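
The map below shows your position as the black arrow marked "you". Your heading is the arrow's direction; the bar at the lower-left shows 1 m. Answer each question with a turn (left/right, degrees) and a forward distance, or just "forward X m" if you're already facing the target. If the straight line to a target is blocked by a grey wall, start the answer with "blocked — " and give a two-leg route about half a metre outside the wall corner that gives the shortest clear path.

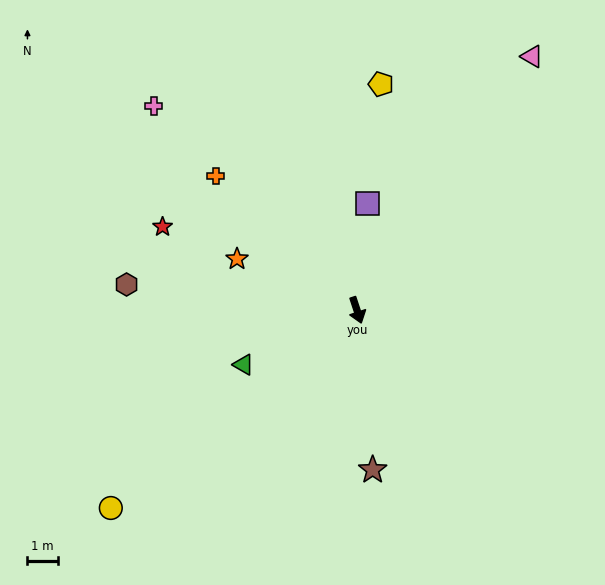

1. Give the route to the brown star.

turn right 13°, forward 5.3 m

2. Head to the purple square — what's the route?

turn left 156°, forward 3.5 m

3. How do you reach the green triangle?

turn right 83°, forward 4.1 m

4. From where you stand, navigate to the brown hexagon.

turn right 115°, forward 7.6 m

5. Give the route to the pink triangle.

turn left 127°, forward 10.2 m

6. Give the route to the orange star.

turn right 131°, forward 4.3 m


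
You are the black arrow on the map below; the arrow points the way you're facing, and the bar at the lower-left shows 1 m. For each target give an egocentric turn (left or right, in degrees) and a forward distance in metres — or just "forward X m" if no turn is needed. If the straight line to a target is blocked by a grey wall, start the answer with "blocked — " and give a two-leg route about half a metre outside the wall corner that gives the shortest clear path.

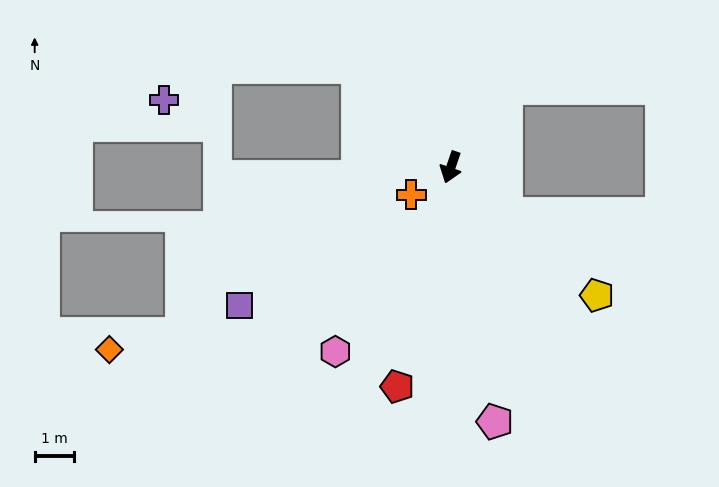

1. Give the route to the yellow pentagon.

turn left 68°, forward 5.0 m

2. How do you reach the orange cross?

turn right 37°, forward 1.2 m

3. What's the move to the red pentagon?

turn left 5°, forward 5.8 m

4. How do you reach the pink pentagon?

turn left 29°, forward 6.6 m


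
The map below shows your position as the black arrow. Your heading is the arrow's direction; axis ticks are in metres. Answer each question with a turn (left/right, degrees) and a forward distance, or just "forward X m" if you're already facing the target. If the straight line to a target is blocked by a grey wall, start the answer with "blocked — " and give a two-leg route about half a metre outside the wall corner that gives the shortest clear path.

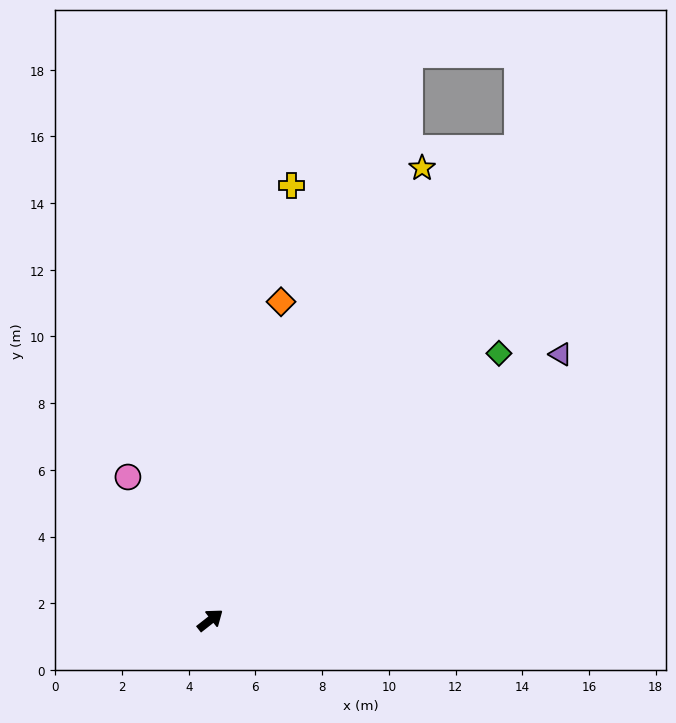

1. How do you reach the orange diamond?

turn left 39°, forward 9.8 m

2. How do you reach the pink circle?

turn left 82°, forward 5.0 m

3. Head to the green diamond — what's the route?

turn left 5°, forward 11.8 m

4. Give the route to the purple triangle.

forward 13.2 m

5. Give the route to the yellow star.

turn left 27°, forward 15.0 m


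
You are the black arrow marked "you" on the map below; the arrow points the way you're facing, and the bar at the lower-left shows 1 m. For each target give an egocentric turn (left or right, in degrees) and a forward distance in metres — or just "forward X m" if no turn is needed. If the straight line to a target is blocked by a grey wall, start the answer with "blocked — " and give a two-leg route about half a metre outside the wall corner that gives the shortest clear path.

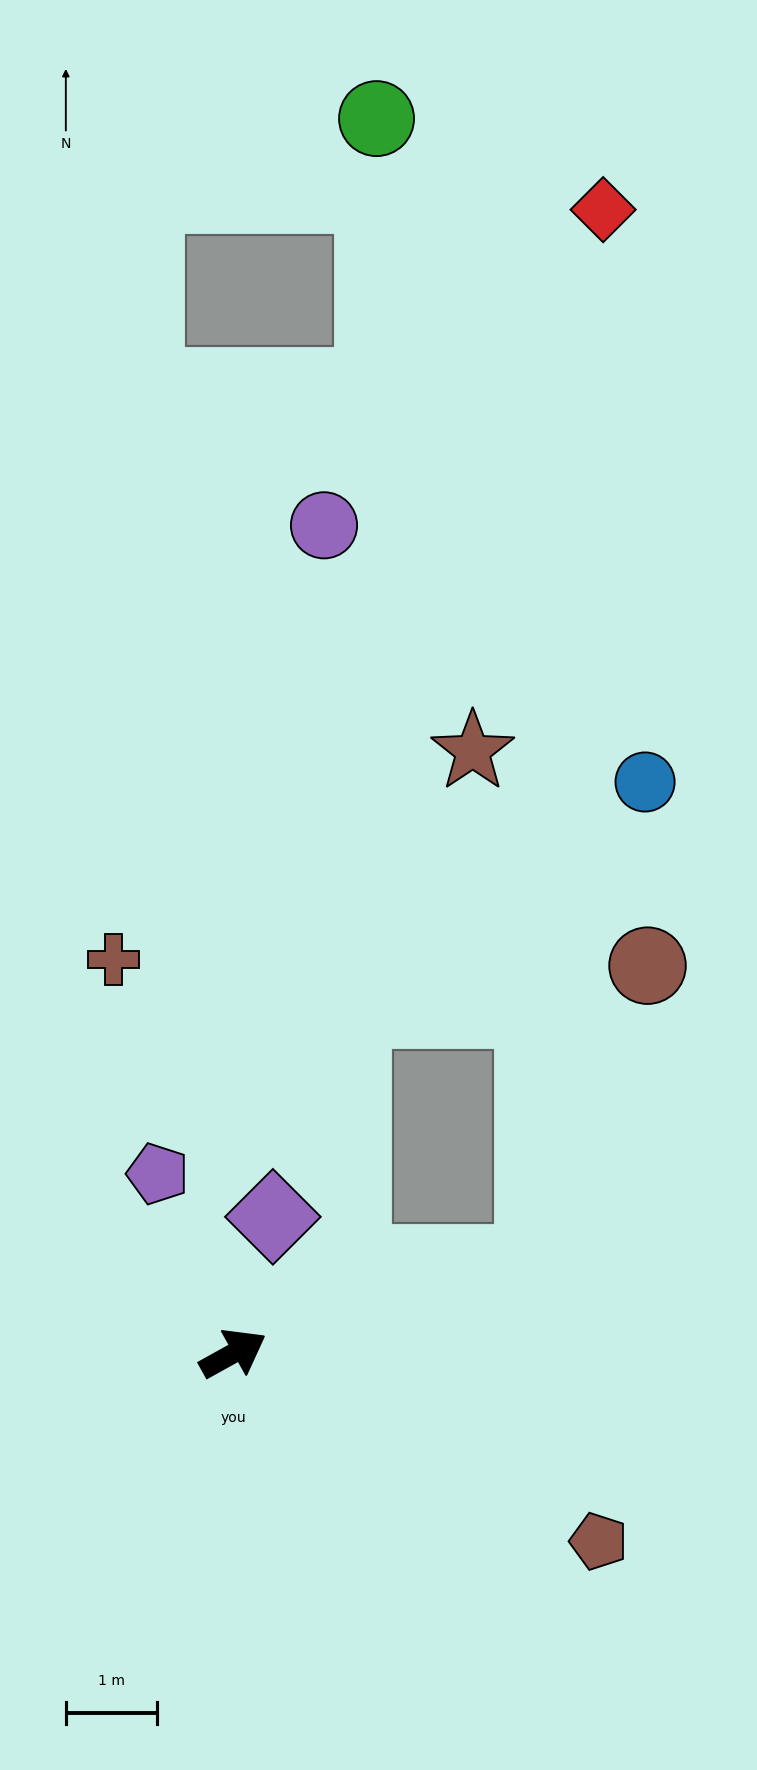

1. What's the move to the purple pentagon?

turn left 84°, forward 2.1 m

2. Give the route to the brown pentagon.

turn right 56°, forward 4.5 m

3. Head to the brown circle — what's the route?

blocked — turn right 13°, forward 3.4 m, then turn left 53°, forward 3.5 m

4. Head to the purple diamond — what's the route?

turn left 45°, forward 1.6 m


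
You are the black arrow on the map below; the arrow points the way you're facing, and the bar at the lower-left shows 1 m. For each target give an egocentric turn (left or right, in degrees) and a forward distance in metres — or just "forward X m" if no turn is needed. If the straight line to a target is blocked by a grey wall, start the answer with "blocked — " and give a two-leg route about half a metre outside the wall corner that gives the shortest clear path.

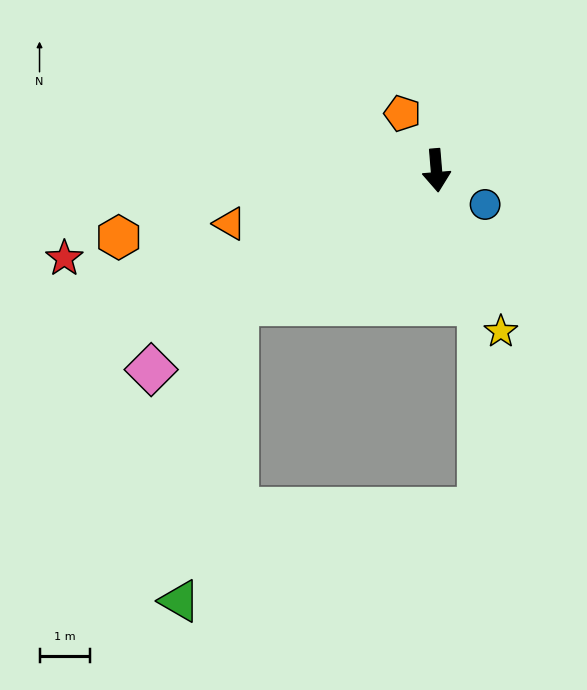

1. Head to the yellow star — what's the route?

turn left 17°, forward 3.4 m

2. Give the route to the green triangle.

blocked — turn right 61°, forward 4.7 m, then turn left 45°, forward 5.9 m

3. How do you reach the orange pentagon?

turn right 154°, forward 1.3 m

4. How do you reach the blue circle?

turn left 50°, forward 1.2 m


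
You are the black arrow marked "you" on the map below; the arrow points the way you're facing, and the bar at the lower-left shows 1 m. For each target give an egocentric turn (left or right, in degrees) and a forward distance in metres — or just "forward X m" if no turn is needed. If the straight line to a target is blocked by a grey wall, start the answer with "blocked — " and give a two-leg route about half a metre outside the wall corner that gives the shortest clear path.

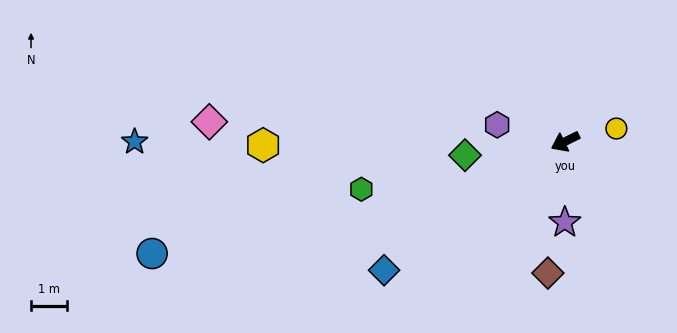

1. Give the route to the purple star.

turn left 64°, forward 2.2 m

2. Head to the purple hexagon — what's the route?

turn right 40°, forward 1.9 m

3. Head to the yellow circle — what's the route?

turn left 168°, forward 1.5 m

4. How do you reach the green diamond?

turn right 18°, forward 2.8 m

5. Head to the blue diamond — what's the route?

turn left 9°, forward 6.1 m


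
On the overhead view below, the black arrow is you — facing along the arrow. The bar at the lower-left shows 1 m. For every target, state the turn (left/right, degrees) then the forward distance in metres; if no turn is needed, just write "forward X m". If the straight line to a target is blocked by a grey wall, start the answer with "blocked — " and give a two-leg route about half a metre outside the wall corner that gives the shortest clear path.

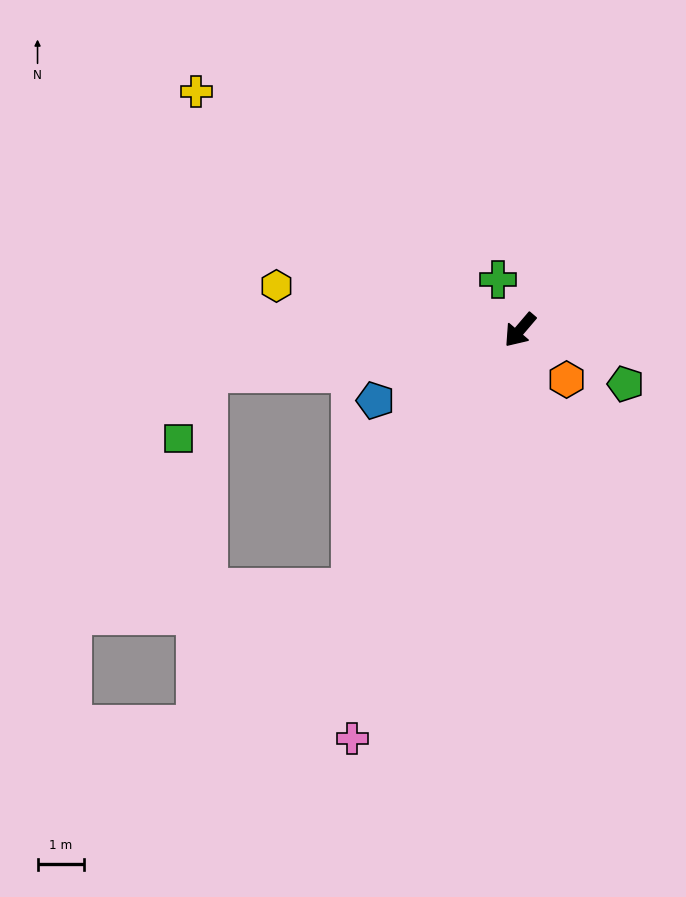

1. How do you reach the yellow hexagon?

turn right 60°, forward 5.3 m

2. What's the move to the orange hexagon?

turn left 84°, forward 1.5 m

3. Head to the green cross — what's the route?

turn right 116°, forward 1.2 m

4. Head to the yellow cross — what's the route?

turn right 86°, forward 8.6 m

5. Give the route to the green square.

blocked — turn right 42°, forward 6.7 m, then turn left 58°, forward 1.5 m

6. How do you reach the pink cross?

turn left 18°, forward 9.5 m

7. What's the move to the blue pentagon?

turn right 24°, forward 3.5 m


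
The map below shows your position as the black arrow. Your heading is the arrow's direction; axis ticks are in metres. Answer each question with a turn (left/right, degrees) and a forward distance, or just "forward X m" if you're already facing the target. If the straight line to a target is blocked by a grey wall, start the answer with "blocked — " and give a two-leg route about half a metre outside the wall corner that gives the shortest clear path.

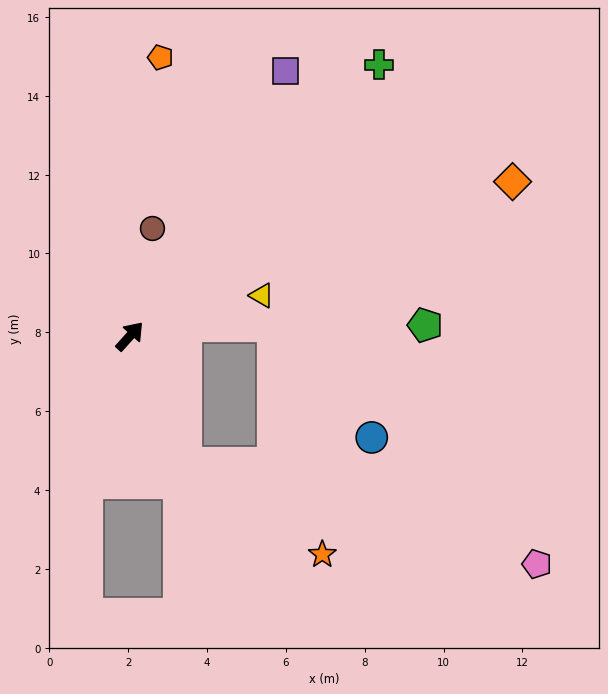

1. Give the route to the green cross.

forward 9.3 m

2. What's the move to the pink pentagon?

blocked — turn right 115°, forward 3.5 m, then turn left 51°, forward 9.3 m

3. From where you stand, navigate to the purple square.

turn left 12°, forward 7.8 m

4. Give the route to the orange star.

blocked — turn right 115°, forward 3.5 m, then turn left 34°, forward 4.2 m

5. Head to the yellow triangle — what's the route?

turn right 31°, forward 3.5 m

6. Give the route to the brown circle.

turn left 30°, forward 2.8 m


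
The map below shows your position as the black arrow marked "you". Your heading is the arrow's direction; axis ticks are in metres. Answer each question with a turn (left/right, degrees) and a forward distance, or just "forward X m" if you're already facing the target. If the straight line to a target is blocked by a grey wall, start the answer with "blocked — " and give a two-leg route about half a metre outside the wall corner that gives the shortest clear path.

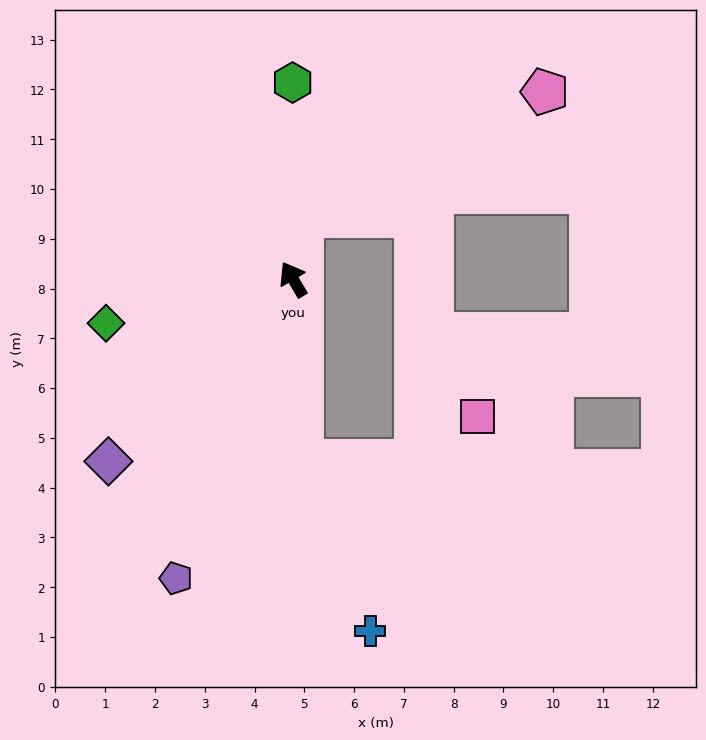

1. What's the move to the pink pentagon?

blocked — turn right 39°, forward 1.3 m, then turn right 54°, forward 5.5 m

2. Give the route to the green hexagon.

turn right 30°, forward 4.0 m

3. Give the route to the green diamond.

turn left 73°, forward 3.9 m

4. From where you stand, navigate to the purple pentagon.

turn left 128°, forward 6.4 m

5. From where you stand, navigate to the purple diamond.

turn left 104°, forward 5.2 m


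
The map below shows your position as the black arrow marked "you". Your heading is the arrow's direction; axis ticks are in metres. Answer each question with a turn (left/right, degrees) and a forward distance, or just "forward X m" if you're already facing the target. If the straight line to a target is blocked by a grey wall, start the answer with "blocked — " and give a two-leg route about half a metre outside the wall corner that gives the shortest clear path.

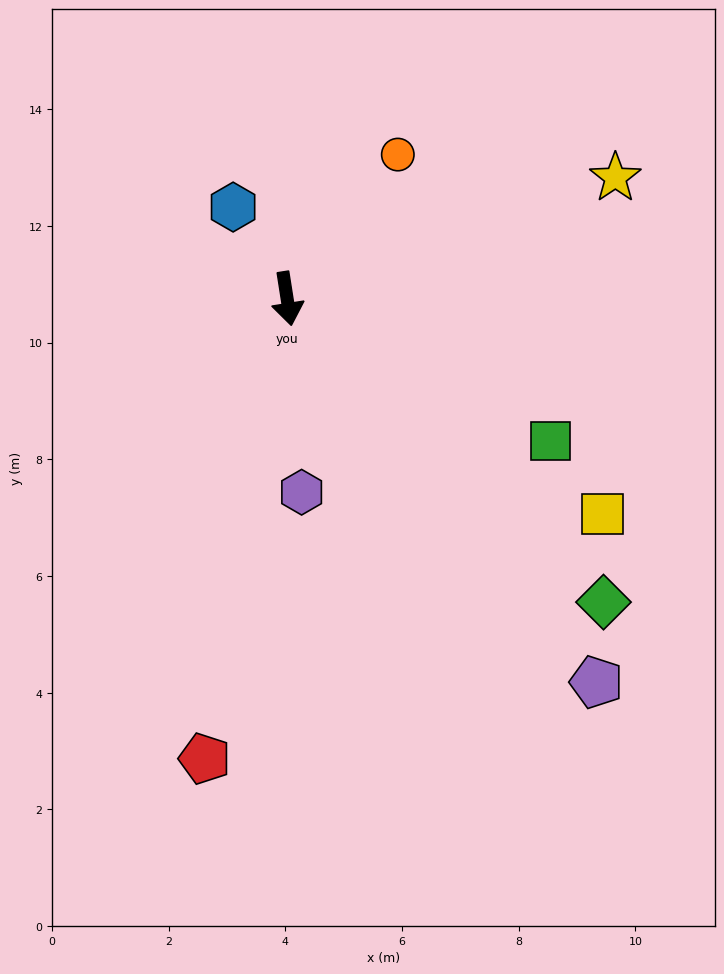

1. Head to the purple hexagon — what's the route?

turn right 5°, forward 3.3 m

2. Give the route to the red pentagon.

turn right 19°, forward 8.0 m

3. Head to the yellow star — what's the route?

turn left 101°, forward 6.0 m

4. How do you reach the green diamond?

turn left 37°, forward 7.5 m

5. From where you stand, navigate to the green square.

turn left 53°, forward 5.1 m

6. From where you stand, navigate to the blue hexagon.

turn right 158°, forward 1.8 m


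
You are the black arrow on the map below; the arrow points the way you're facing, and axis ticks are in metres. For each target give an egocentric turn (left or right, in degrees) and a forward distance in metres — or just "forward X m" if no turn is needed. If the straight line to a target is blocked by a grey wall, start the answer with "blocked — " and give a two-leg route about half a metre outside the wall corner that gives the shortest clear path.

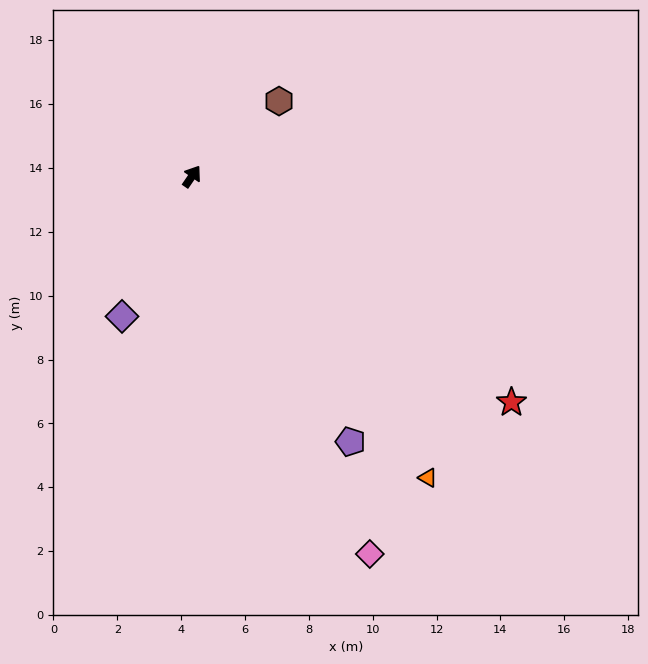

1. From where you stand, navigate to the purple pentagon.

turn right 115°, forward 9.7 m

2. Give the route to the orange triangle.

turn right 108°, forward 12.0 m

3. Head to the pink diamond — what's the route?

turn right 120°, forward 13.1 m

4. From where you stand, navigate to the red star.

turn right 91°, forward 12.3 m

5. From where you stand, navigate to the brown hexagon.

turn right 15°, forward 3.6 m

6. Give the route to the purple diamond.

turn right 172°, forward 4.9 m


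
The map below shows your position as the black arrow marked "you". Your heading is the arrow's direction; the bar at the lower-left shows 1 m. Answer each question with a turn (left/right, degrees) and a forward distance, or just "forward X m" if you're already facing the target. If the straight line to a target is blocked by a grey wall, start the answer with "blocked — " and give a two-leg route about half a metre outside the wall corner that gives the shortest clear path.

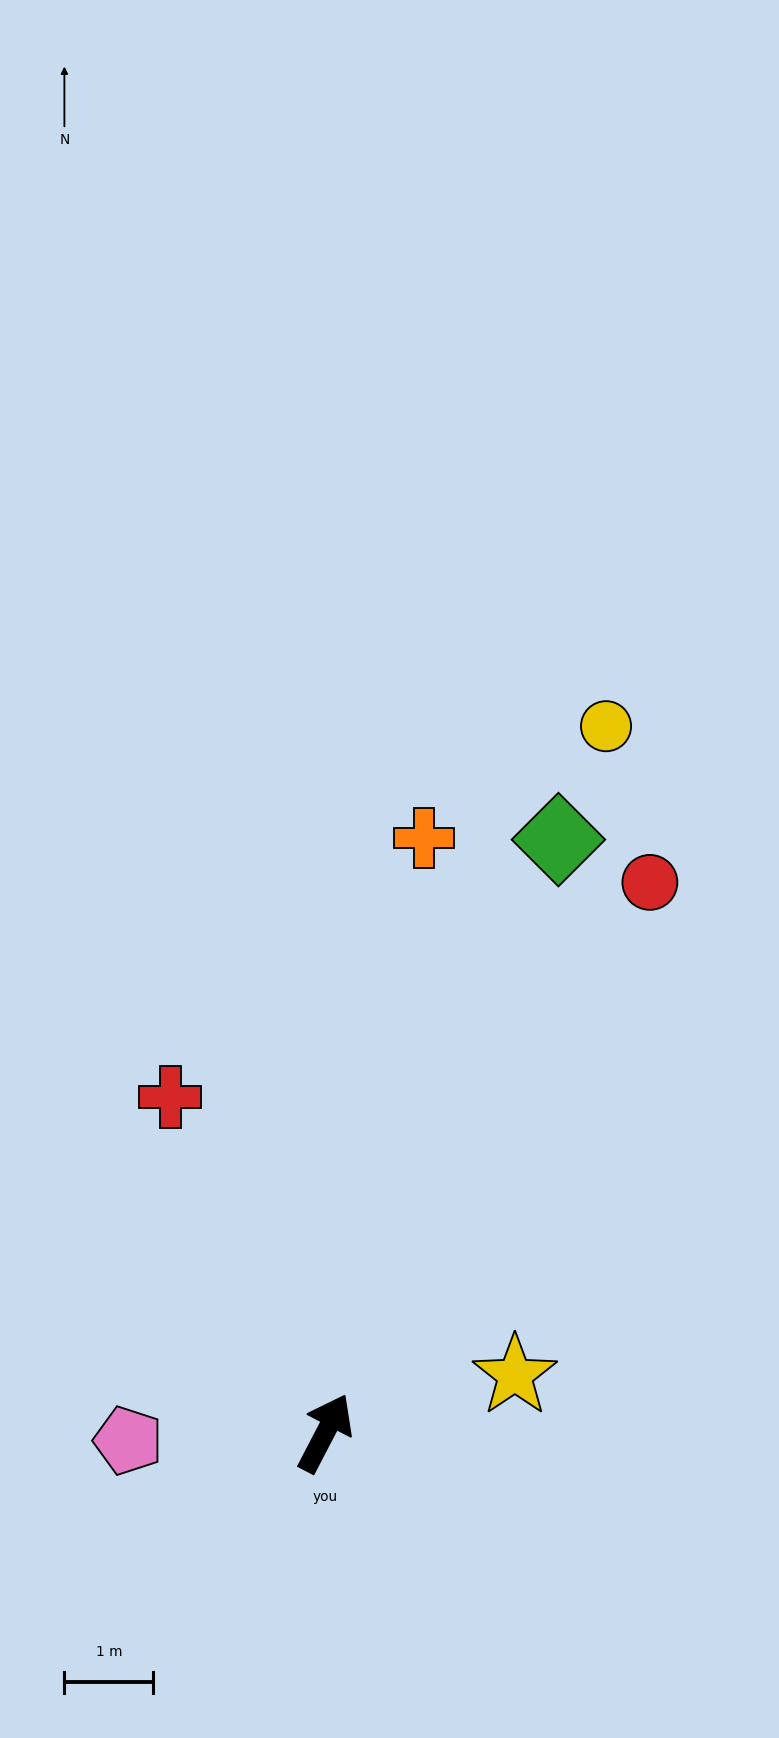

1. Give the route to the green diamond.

turn left 6°, forward 7.2 m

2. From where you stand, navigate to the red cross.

turn left 52°, forward 4.2 m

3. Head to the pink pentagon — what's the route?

turn left 120°, forward 2.2 m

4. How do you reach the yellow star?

turn right 46°, forward 2.2 m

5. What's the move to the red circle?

turn right 3°, forward 7.2 m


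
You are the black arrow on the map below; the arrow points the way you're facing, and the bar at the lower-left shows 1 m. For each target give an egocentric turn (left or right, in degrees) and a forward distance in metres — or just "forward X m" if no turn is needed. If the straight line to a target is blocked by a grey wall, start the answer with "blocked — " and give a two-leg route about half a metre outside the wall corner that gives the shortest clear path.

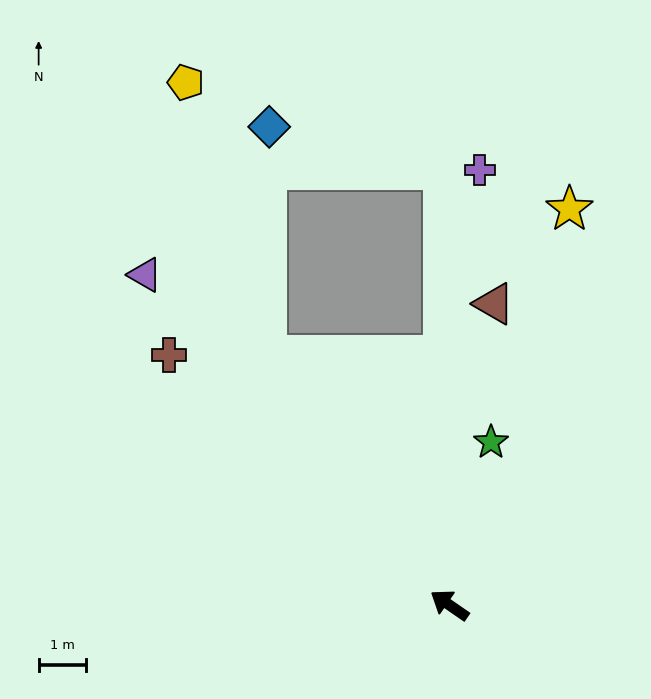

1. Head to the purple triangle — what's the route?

turn right 13°, forward 9.5 m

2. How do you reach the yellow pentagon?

blocked — turn right 19°, forward 6.6 m, then turn right 20°, forward 6.0 m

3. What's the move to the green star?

turn right 70°, forward 3.6 m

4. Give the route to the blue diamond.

blocked — turn right 19°, forward 6.6 m, then turn right 37°, forward 4.8 m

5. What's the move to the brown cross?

turn right 7°, forward 8.0 m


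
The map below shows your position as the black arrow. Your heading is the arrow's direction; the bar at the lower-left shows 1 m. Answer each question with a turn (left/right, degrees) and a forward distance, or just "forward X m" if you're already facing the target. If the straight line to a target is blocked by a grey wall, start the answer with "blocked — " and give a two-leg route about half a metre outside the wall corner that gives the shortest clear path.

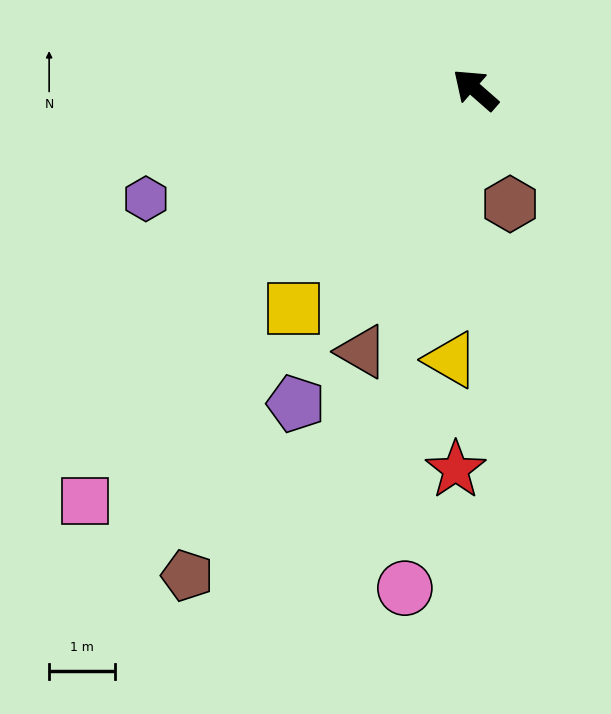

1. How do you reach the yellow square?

turn left 91°, forward 4.4 m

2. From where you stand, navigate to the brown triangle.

turn left 108°, forward 4.4 m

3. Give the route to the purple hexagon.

turn left 60°, forward 5.3 m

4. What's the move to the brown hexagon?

turn left 148°, forward 1.8 m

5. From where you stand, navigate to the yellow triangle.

turn left 126°, forward 4.1 m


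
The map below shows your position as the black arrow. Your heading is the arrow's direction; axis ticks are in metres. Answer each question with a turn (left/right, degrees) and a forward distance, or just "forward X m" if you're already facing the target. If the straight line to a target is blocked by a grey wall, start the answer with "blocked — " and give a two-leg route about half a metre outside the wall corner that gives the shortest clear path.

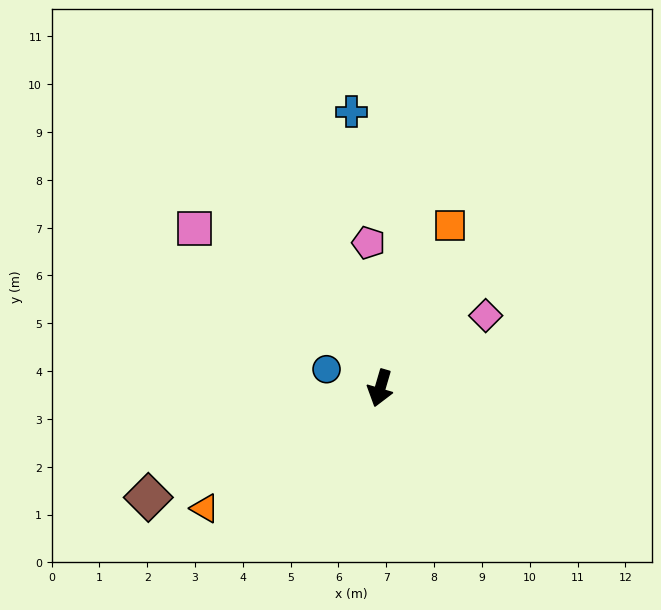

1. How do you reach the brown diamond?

turn right 48°, forward 5.4 m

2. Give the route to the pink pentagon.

turn right 159°, forward 3.1 m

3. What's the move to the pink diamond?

turn left 141°, forward 2.7 m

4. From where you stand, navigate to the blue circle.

turn right 93°, forward 1.2 m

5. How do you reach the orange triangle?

turn right 39°, forward 4.4 m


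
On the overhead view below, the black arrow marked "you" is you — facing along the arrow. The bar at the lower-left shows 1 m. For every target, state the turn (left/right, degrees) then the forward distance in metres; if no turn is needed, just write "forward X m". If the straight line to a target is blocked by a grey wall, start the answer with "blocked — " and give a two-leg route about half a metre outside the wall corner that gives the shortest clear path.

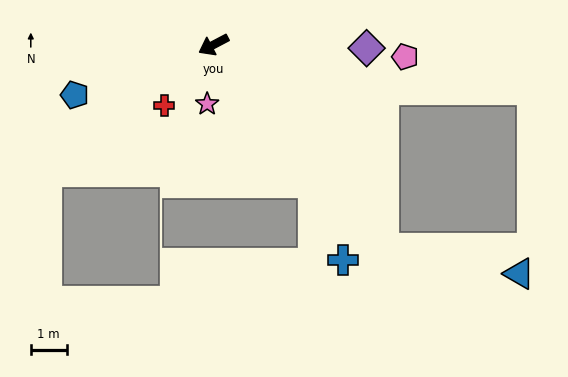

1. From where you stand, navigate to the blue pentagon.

turn right 8°, forward 4.1 m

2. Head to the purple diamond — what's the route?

turn left 151°, forward 4.3 m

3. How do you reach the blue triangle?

blocked — turn left 102°, forward 7.4 m, then turn left 39°, forward 3.8 m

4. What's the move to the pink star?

turn left 56°, forward 1.7 m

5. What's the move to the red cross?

turn left 23°, forward 2.2 m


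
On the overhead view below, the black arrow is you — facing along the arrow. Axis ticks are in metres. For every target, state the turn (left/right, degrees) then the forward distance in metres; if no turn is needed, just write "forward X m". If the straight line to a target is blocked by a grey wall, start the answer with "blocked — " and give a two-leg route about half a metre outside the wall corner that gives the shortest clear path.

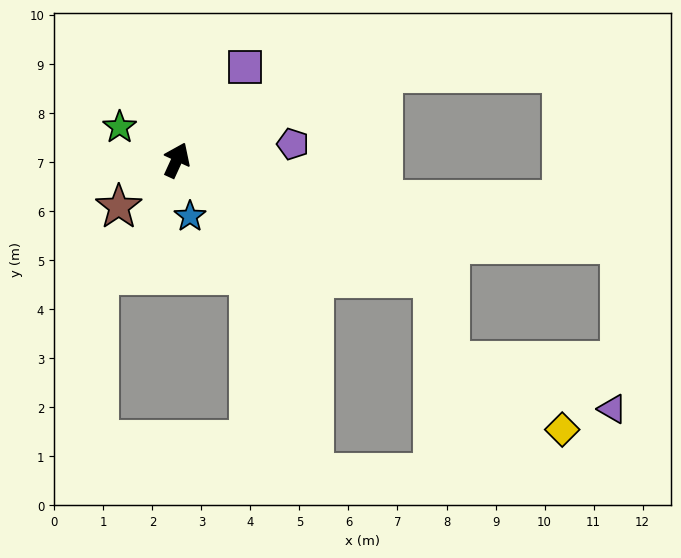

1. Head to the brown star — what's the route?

turn left 154°, forward 1.5 m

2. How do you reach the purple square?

turn right 12°, forward 2.4 m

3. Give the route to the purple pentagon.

turn right 58°, forward 2.4 m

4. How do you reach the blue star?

turn right 142°, forward 1.2 m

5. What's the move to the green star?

turn left 85°, forward 1.3 m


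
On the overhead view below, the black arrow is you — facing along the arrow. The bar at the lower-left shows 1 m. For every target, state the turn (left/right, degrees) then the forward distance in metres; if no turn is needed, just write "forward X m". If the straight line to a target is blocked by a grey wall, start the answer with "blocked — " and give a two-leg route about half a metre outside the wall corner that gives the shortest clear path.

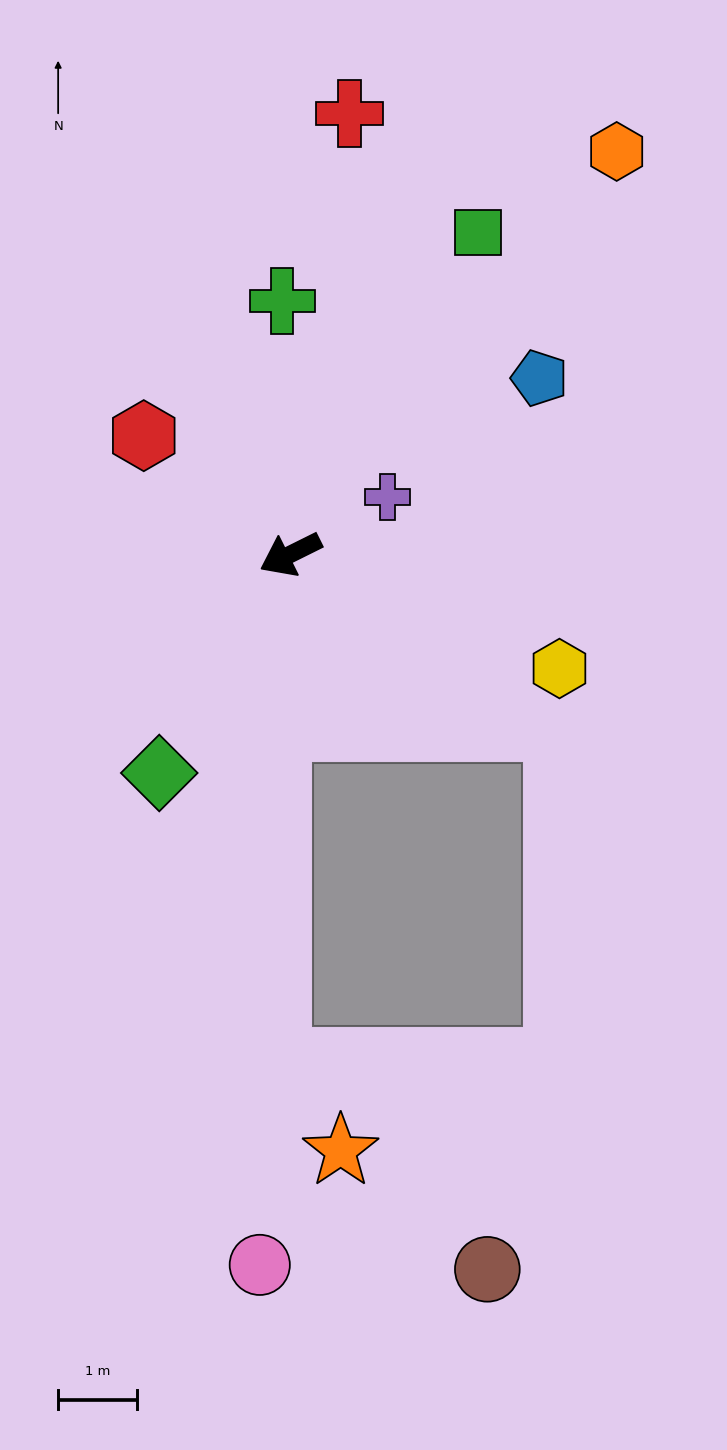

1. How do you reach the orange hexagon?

turn right 155°, forward 6.5 m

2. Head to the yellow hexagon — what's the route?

turn left 131°, forward 3.7 m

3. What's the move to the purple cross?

turn right 176°, forward 1.4 m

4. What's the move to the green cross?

turn right 115°, forward 3.2 m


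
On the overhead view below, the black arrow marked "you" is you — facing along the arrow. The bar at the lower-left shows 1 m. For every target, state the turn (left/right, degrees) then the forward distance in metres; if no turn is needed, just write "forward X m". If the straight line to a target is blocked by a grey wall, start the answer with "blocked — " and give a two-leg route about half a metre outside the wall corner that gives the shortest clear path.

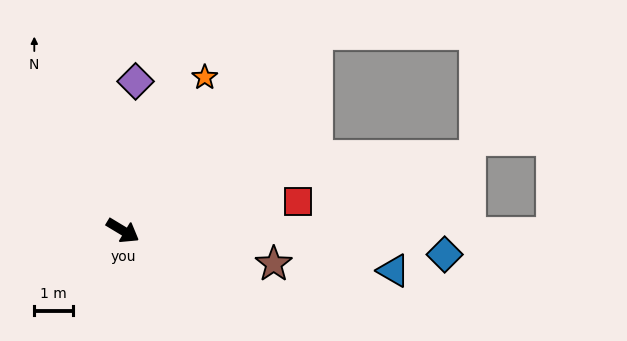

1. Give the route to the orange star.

turn left 93°, forward 4.5 m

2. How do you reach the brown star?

turn left 19°, forward 4.0 m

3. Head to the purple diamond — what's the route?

turn left 116°, forward 3.9 m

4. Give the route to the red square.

turn left 41°, forward 4.6 m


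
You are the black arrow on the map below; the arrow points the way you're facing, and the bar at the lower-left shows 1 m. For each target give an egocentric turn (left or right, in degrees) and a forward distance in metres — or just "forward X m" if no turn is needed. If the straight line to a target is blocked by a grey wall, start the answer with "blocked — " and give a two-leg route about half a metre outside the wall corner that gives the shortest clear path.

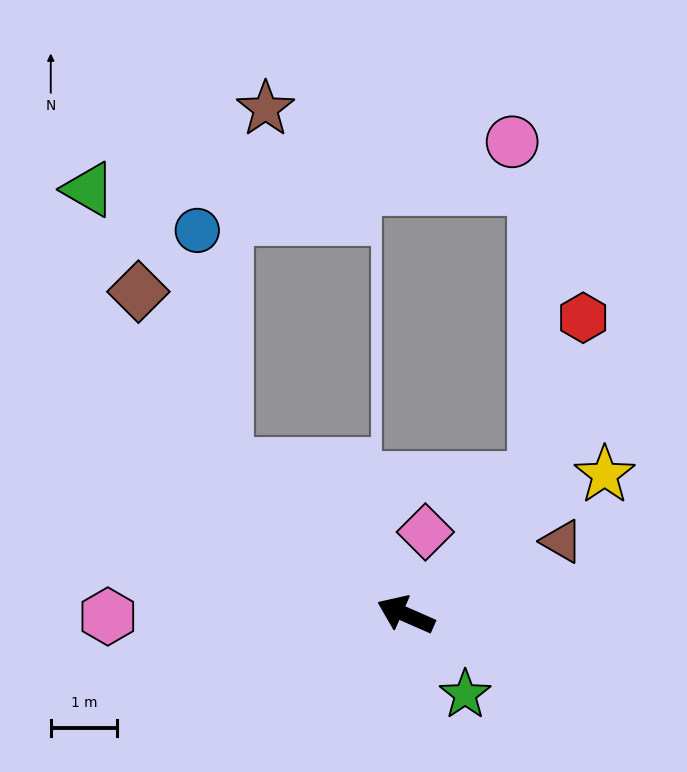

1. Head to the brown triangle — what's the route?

turn right 131°, forward 2.6 m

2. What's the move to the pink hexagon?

turn left 24°, forward 4.5 m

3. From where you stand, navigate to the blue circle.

blocked — turn right 16°, forward 3.5 m, then turn right 44°, forward 3.6 m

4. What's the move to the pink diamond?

turn right 80°, forward 1.3 m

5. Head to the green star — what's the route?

turn left 150°, forward 1.5 m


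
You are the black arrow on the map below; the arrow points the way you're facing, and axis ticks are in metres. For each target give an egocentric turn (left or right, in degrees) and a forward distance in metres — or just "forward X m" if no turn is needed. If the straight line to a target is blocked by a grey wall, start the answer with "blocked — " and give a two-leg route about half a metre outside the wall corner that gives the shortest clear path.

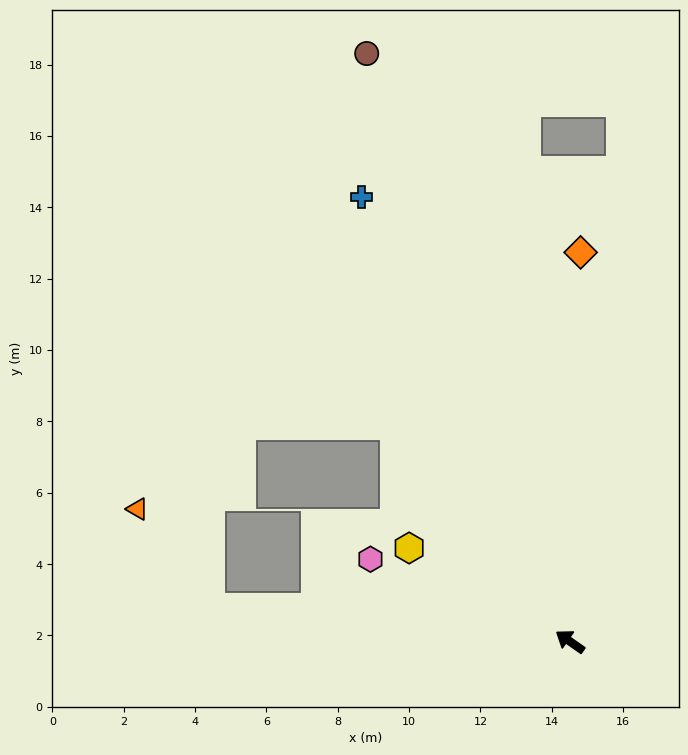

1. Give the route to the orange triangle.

blocked — turn left 30°, forward 10.1 m, then turn right 49°, forward 3.4 m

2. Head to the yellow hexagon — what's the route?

turn left 5°, forward 5.2 m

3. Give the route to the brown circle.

turn right 36°, forward 17.4 m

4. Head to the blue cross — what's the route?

turn right 30°, forward 13.8 m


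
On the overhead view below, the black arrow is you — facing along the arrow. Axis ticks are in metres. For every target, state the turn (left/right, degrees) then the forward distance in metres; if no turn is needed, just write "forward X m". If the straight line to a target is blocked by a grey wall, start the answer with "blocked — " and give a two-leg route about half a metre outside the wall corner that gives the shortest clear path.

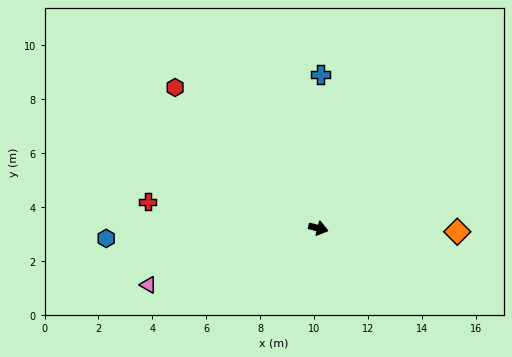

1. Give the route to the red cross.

turn right 174°, forward 6.4 m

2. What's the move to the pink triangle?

turn right 147°, forward 6.6 m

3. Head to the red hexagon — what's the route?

turn left 150°, forward 7.5 m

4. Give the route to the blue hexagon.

turn right 163°, forward 7.9 m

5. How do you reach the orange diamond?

turn left 13°, forward 5.2 m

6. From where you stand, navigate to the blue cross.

turn left 104°, forward 5.7 m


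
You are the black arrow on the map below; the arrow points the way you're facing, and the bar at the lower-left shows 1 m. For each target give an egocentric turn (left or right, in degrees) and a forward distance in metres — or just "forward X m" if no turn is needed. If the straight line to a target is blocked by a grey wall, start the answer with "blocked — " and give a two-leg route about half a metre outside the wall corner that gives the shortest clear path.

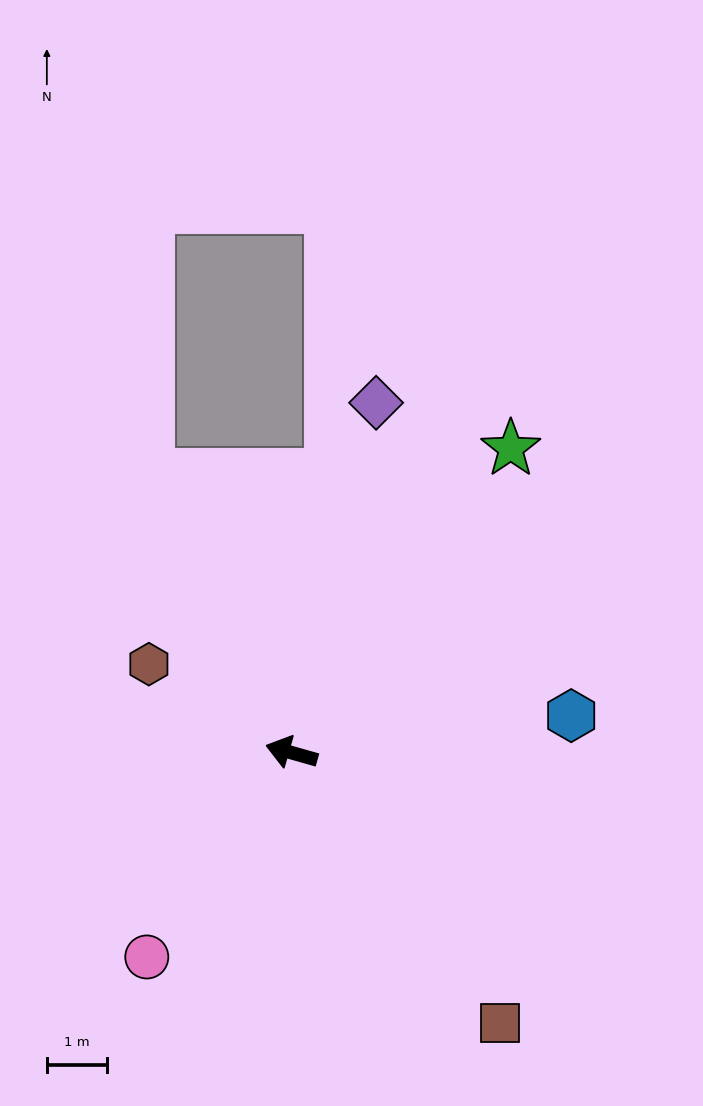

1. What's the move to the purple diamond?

turn right 88°, forward 6.0 m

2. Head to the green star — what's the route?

turn right 110°, forward 6.2 m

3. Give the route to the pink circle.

turn left 71°, forward 4.1 m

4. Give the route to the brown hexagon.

turn right 16°, forward 2.8 m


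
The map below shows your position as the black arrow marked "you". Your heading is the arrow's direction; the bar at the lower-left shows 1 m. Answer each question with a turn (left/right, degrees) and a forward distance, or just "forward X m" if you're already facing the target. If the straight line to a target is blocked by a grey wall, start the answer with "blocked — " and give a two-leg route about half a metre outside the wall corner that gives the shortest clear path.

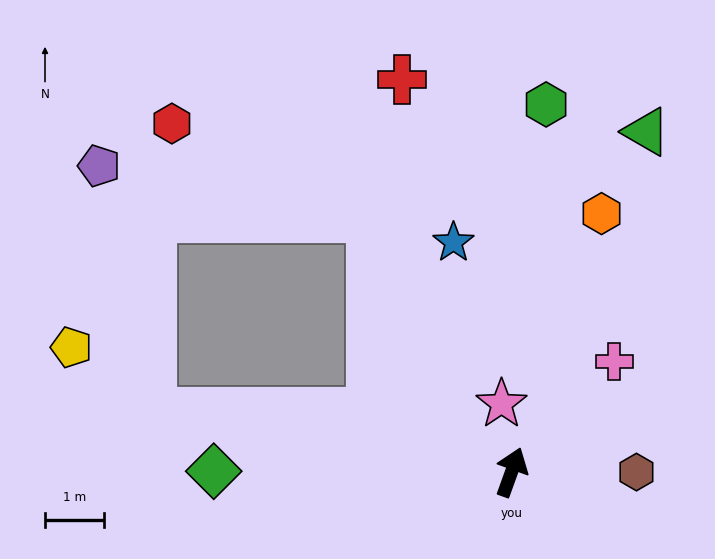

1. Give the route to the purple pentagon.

blocked — turn left 100°, forward 6.2 m, then turn right 68°, forward 4.3 m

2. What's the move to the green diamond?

turn left 110°, forward 5.1 m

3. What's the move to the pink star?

turn left 28°, forward 1.2 m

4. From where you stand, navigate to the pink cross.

turn right 23°, forward 2.6 m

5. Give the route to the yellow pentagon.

blocked — turn left 100°, forward 6.2 m, then turn right 29°, forward 1.8 m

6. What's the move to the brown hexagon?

turn right 70°, forward 2.1 m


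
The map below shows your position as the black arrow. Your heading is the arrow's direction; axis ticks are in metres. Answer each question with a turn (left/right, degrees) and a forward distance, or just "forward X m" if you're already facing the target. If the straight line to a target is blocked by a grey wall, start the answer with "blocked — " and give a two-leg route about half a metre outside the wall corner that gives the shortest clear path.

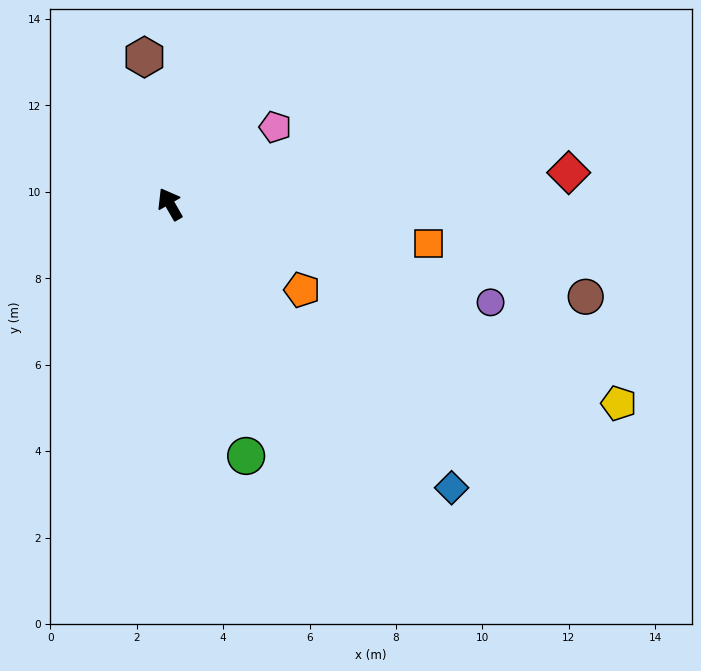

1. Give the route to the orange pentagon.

turn right 153°, forward 3.6 m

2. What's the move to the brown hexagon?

turn right 20°, forward 3.5 m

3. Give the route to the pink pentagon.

turn right 84°, forward 3.0 m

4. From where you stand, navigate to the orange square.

turn right 129°, forward 6.1 m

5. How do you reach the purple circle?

turn right 137°, forward 7.8 m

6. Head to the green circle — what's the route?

turn left 167°, forward 6.1 m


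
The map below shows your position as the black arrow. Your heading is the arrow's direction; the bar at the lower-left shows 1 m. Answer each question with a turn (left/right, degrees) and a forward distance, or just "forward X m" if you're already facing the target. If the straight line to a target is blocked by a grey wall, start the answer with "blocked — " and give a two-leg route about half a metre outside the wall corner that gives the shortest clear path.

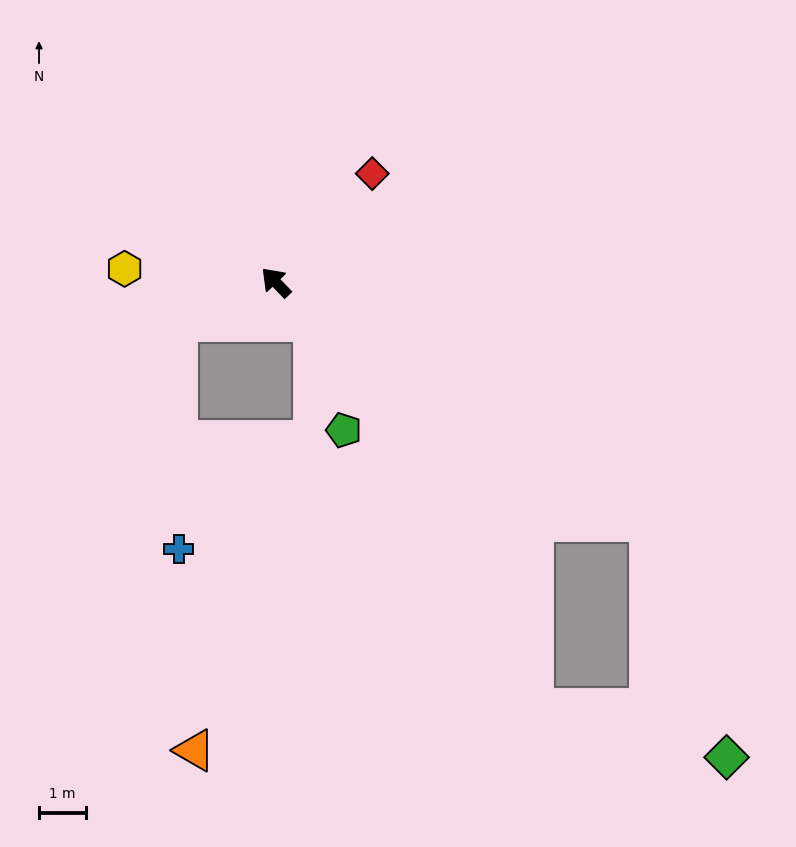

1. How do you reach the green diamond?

blocked — turn right 167°, forward 9.5 m, then turn right 39°, forward 5.3 m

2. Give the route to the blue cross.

blocked — turn left 68°, forward 2.2 m, then turn left 68°, forward 4.8 m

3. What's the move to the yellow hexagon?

turn left 41°, forward 3.2 m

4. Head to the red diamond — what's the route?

turn right 86°, forward 3.1 m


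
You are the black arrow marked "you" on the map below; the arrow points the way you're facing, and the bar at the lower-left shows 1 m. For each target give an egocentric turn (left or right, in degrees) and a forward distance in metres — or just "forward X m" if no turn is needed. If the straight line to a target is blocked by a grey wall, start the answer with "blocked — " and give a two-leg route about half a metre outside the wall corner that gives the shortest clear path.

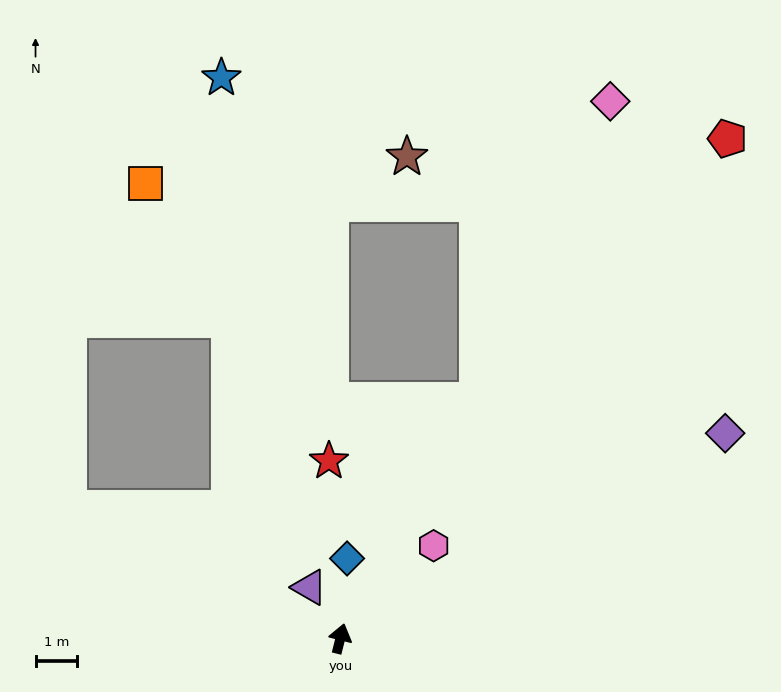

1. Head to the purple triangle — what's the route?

turn left 45°, forward 1.4 m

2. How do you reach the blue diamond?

turn left 9°, forward 1.9 m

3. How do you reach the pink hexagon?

turn right 31°, forward 3.2 m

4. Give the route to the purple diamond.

turn right 48°, forward 10.5 m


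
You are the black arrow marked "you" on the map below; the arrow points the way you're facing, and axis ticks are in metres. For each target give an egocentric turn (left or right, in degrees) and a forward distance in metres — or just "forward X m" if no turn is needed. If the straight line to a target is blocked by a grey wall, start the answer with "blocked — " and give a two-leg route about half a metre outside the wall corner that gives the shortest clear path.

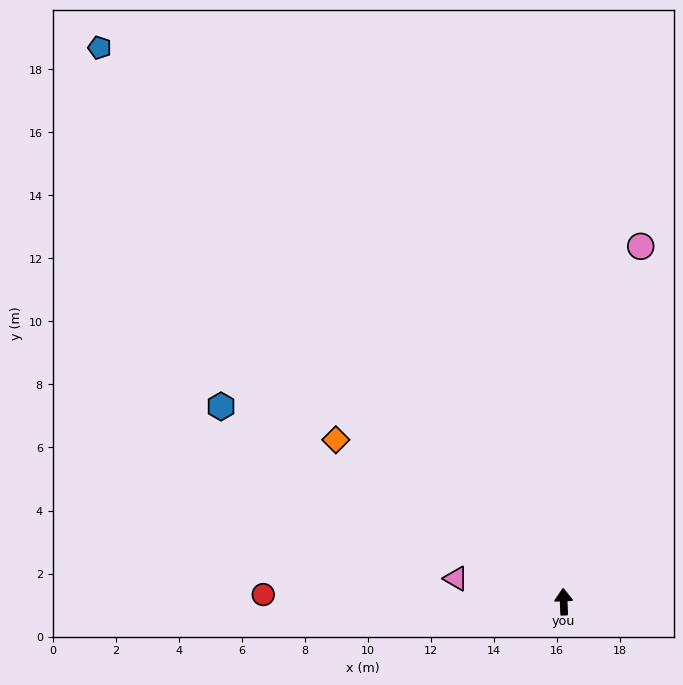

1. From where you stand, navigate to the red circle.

turn left 86°, forward 9.5 m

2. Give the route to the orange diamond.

turn left 52°, forward 8.9 m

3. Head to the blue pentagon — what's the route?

turn left 38°, forward 22.9 m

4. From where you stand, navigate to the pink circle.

turn right 15°, forward 11.5 m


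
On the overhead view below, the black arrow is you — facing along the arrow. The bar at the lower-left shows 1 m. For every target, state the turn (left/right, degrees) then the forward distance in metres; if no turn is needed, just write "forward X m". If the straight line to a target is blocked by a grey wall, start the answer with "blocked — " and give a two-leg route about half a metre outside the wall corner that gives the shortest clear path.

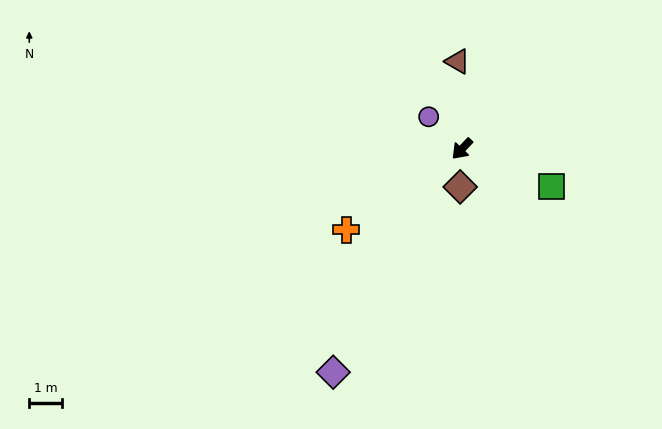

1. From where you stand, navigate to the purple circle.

turn right 90°, forward 1.4 m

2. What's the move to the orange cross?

turn right 11°, forward 4.3 m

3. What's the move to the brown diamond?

turn left 41°, forward 1.2 m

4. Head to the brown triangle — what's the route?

turn right 134°, forward 2.7 m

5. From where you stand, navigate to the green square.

turn left 111°, forward 3.0 m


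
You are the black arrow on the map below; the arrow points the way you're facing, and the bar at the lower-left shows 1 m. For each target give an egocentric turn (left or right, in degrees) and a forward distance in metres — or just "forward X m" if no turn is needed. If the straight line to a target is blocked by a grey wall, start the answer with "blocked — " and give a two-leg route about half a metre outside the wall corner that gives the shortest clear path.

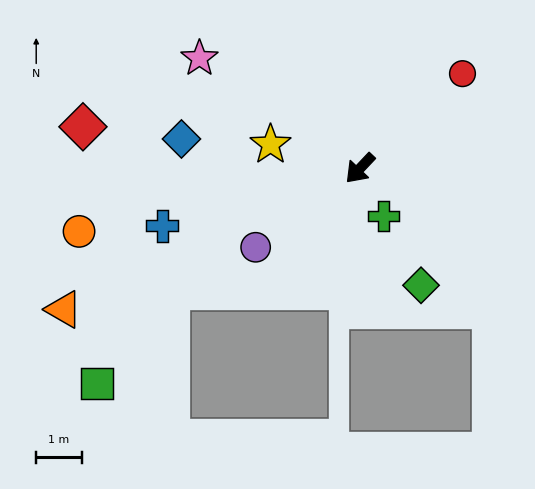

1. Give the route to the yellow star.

turn right 62°, forward 2.0 m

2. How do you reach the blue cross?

turn right 30°, forward 4.5 m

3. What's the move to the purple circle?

turn right 10°, forward 2.9 m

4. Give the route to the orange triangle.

turn right 21°, forward 7.2 m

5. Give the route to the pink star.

turn right 81°, forward 4.3 m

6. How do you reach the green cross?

turn left 70°, forward 1.2 m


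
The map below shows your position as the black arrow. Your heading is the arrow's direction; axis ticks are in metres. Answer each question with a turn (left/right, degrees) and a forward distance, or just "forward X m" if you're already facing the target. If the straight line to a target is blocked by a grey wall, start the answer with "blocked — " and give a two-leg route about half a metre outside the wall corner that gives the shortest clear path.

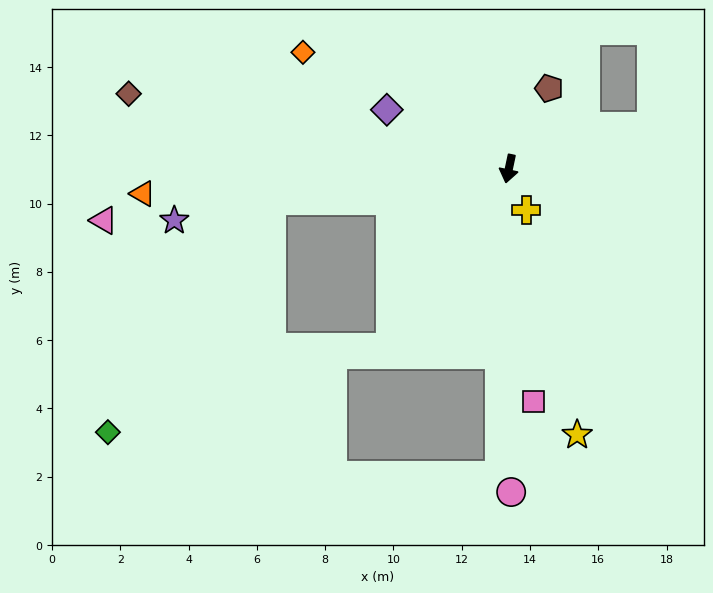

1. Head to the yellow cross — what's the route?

turn left 35°, forward 1.3 m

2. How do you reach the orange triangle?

turn right 74°, forward 10.7 m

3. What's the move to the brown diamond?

turn right 89°, forward 11.3 m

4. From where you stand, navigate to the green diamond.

blocked — turn right 70°, forward 7.0 m, then turn left 47°, forward 8.3 m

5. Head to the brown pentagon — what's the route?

turn left 165°, forward 2.6 m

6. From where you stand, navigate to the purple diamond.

turn right 104°, forward 4.0 m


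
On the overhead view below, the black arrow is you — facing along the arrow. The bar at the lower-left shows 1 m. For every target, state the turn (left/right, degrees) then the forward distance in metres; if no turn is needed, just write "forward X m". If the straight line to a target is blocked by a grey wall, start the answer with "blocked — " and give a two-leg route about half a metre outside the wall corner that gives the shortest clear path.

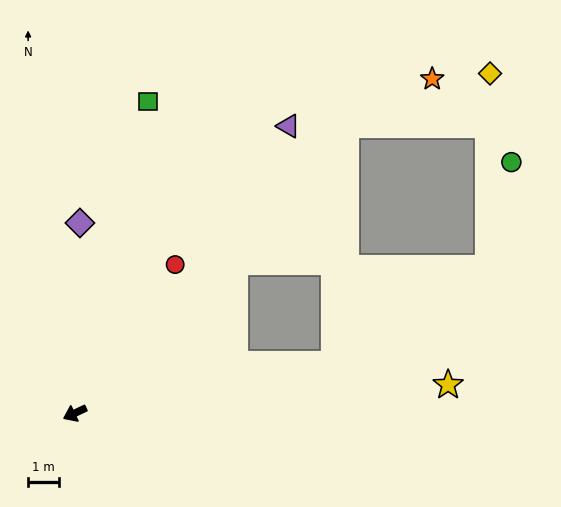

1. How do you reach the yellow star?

turn left 159°, forward 12.0 m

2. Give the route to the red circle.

turn right 149°, forward 5.8 m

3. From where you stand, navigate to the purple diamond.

turn right 117°, forward 6.1 m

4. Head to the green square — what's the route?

turn right 129°, forward 10.3 m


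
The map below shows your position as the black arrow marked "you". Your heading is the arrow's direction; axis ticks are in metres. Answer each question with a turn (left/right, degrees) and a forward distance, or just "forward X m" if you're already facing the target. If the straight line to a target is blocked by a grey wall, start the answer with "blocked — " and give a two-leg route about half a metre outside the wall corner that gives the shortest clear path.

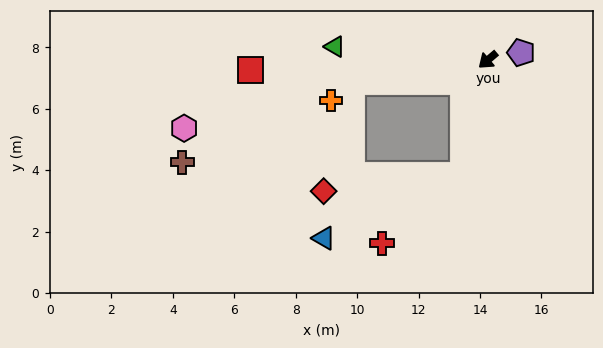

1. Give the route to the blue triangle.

blocked — turn left 37°, forward 3.8 m, then turn right 53°, forward 5.0 m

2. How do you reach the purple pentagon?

turn left 152°, forward 1.1 m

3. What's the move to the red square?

turn right 38°, forward 7.7 m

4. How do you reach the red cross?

blocked — turn left 37°, forward 3.8 m, then turn right 37°, forward 3.4 m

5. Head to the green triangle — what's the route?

turn right 45°, forward 5.0 m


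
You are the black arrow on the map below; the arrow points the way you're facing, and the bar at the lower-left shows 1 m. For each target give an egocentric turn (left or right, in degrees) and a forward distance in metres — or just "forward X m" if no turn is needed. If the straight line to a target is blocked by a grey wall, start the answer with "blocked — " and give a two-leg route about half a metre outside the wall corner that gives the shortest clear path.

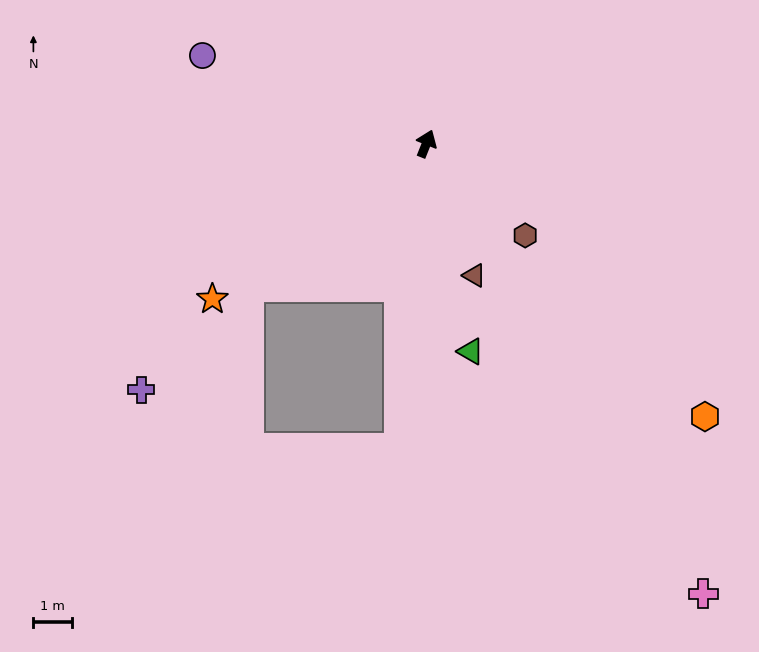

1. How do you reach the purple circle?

turn left 90°, forward 6.2 m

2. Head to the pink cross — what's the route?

turn right 127°, forward 13.7 m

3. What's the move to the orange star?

turn left 148°, forward 6.9 m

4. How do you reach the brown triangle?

turn right 138°, forward 3.6 m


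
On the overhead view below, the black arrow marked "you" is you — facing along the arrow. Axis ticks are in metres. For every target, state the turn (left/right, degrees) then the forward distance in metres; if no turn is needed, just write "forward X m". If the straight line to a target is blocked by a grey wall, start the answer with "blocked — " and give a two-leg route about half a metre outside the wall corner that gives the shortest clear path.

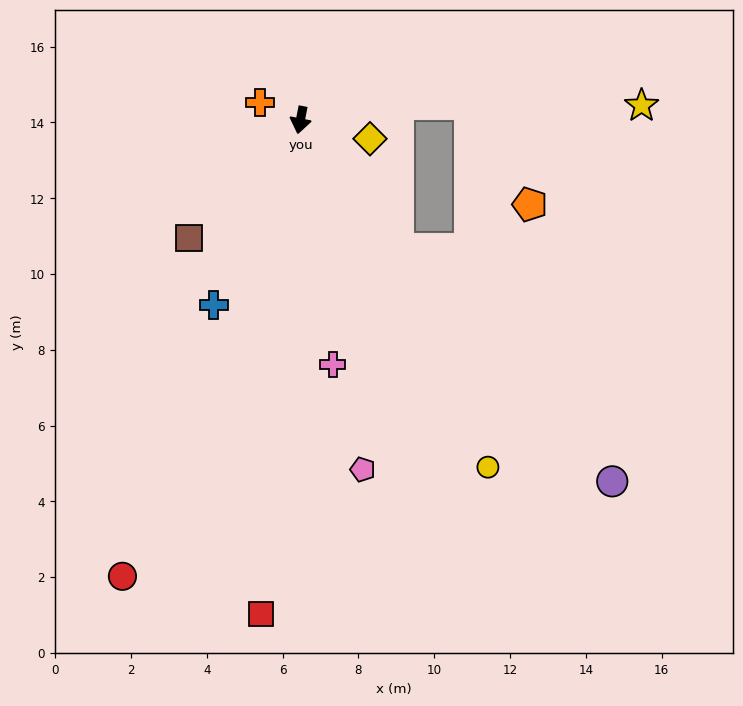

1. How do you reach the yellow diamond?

turn left 86°, forward 1.9 m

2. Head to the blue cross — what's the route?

turn right 14°, forward 5.4 m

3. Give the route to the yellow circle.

turn left 39°, forward 10.4 m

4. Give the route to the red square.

turn left 6°, forward 13.1 m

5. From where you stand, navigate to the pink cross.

turn left 18°, forward 6.5 m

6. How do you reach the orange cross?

turn right 103°, forward 1.2 m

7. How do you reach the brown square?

turn right 32°, forward 4.3 m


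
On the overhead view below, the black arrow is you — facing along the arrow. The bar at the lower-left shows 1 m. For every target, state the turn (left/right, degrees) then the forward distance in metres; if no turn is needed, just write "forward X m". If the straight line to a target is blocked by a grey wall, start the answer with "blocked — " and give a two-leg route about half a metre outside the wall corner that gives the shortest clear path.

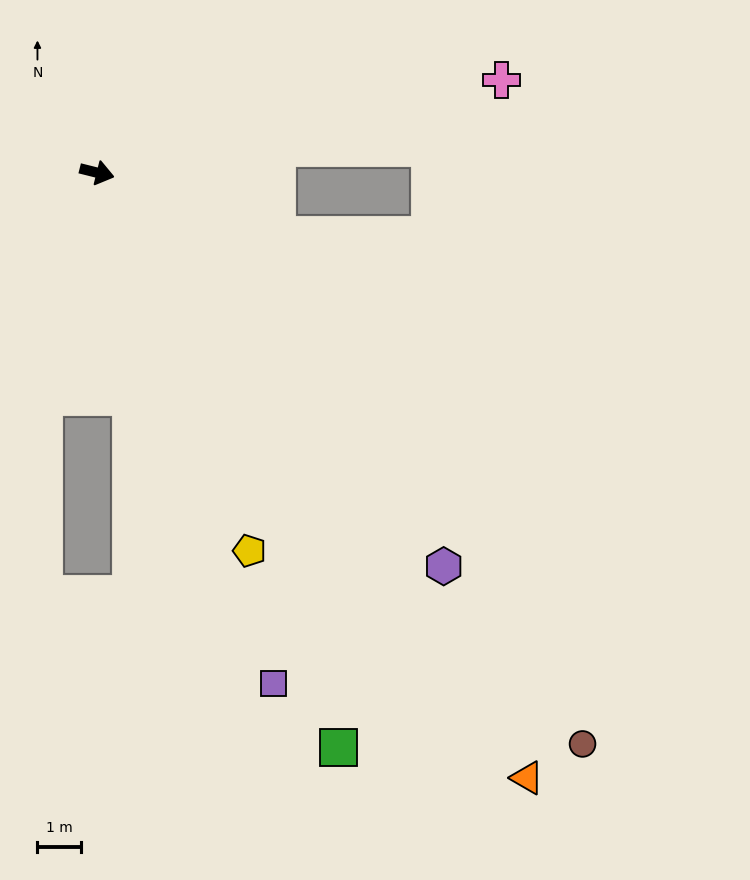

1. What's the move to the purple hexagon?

turn right 35°, forward 11.9 m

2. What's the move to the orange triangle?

turn right 41°, forward 16.9 m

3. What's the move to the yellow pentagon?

turn right 54°, forward 9.3 m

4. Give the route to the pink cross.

turn left 27°, forward 9.5 m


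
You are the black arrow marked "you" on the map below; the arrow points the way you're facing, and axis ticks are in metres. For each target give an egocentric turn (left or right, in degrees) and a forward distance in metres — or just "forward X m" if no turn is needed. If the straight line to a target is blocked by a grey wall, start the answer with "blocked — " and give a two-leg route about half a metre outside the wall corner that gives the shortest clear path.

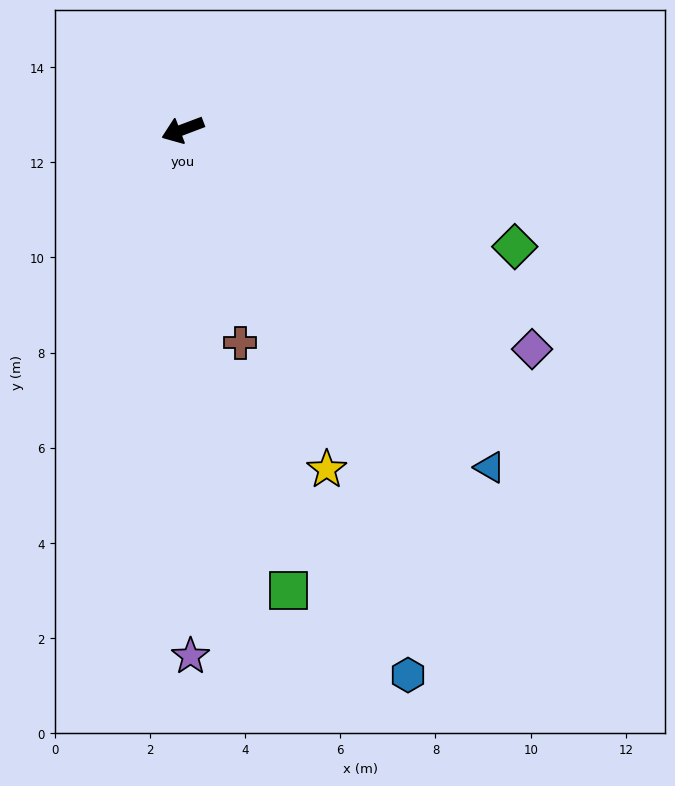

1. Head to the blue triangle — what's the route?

turn left 112°, forward 9.6 m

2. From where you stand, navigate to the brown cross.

turn left 84°, forward 4.6 m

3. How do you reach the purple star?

turn left 70°, forward 11.1 m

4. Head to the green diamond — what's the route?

turn left 140°, forward 7.4 m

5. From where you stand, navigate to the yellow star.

turn left 92°, forward 7.8 m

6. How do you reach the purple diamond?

turn left 127°, forward 8.7 m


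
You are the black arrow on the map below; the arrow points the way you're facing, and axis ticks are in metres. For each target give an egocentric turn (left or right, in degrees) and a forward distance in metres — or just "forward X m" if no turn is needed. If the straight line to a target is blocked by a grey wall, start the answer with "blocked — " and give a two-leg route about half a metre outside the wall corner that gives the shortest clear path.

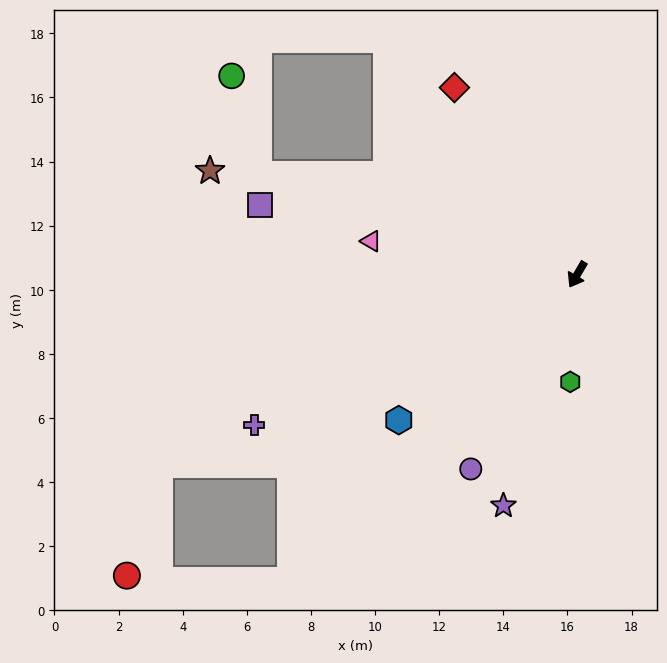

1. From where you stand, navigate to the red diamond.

turn right 116°, forward 7.0 m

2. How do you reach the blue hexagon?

turn right 20°, forward 7.2 m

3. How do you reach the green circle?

blocked — turn right 77°, forward 10.4 m, then turn right 57°, forward 3.2 m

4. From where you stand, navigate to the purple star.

turn left 13°, forward 7.6 m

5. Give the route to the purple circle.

forward 6.9 m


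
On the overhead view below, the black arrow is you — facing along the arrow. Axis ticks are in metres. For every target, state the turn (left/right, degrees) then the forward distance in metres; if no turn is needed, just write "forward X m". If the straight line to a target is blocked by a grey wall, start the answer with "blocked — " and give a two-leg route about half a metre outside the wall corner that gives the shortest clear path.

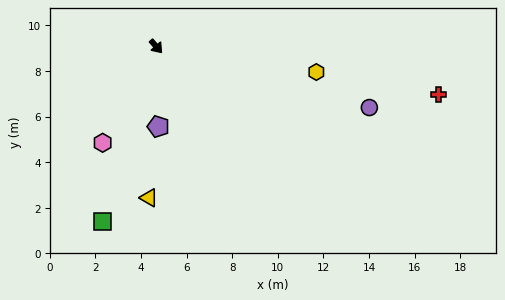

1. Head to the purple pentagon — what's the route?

turn right 40°, forward 3.5 m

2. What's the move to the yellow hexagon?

turn left 40°, forward 7.1 m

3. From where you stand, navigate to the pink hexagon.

turn right 70°, forward 4.8 m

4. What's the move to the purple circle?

turn left 33°, forward 9.7 m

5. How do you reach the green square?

turn right 58°, forward 8.0 m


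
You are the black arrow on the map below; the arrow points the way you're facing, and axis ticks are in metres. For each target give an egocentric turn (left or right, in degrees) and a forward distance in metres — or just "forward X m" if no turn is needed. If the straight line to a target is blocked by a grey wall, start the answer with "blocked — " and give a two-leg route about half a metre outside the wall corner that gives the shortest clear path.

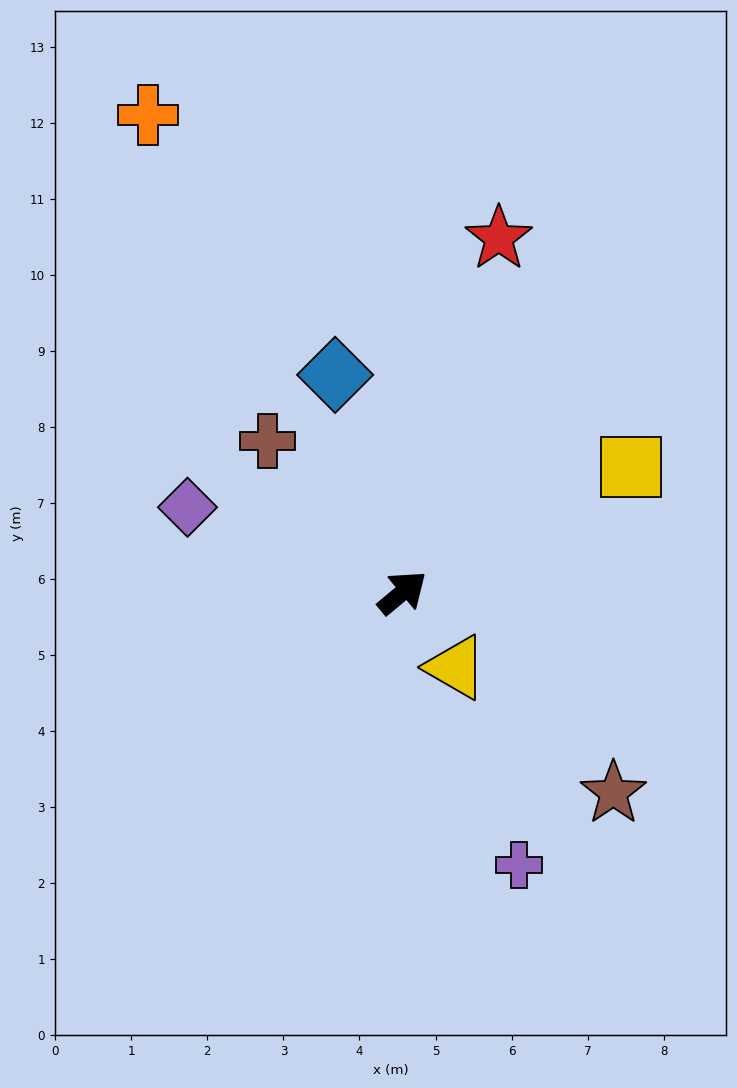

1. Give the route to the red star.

turn left 35°, forward 4.8 m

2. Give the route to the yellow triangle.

turn right 94°, forward 1.2 m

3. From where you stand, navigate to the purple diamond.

turn left 119°, forward 3.0 m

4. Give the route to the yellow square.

turn right 11°, forward 3.4 m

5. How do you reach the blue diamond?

turn left 67°, forward 3.0 m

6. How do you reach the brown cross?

turn left 92°, forward 2.7 m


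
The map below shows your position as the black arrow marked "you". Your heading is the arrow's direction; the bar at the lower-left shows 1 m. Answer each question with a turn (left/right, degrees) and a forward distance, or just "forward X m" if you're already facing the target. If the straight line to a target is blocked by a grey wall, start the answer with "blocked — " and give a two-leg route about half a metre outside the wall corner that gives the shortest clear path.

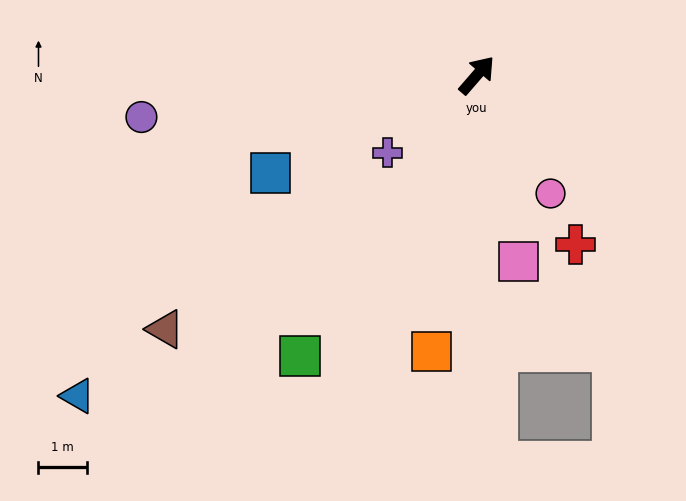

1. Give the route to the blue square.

turn left 156°, forward 4.7 m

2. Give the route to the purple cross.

turn left 172°, forward 2.4 m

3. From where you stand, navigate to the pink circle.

turn right 107°, forward 2.9 m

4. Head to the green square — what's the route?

turn right 171°, forward 6.8 m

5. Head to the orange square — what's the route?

turn right 148°, forward 5.8 m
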